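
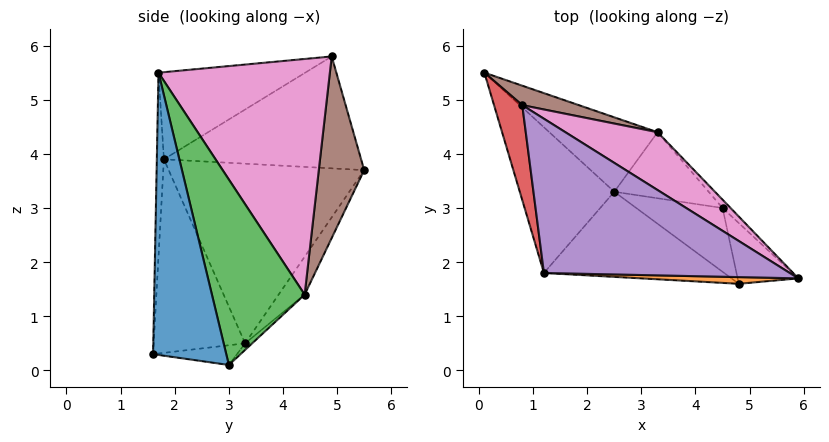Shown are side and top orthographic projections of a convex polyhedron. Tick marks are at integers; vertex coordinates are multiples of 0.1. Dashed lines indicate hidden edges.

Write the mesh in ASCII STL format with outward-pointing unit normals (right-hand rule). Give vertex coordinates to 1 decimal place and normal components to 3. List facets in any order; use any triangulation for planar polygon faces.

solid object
 facet normal 0.962 0.177 -0.207
  outer loop
   vertex 4.5 3.0 0.1
   vertex 5.9 1.7 5.5
   vertex 4.8 1.6 0.3
  endloop
 endfacet
 facet normal -0.030 -0.999 0.026
  outer loop
   vertex 1.2 1.8 3.9
   vertex 4.8 1.6 0.3
   vertex 5.9 1.7 5.5
  endloop
 endfacet
 facet normal 0.744 0.668 -0.032
  outer loop
   vertex 3.3 4.4 1.4
   vertex 5.9 1.7 5.5
   vertex 4.5 3.0 0.1
  endloop
 endfacet
 facet normal -0.935 -0.265 0.236
  outer loop
   vertex 0.8 4.9 5.8
   vertex 0.1 5.5 3.7
   vertex 1.2 1.8 3.9
  endloop
 endfacet
 facet normal -0.284 -0.527 0.801
  outer loop
   vertex 0.8 4.9 5.8
   vertex 1.2 1.8 3.9
   vertex 5.9 1.7 5.5
  endloop
 endfacet
 facet normal 0.402 0.907 0.125
  outer loop
   vertex 0.8 4.9 5.8
   vertex 3.3 4.4 1.4
   vertex 0.1 5.5 3.7
  endloop
 endfacet
 facet normal 0.529 0.823 0.207
  outer loop
   vertex 0.8 4.9 5.8
   vertex 5.9 1.7 5.5
   vertex 3.3 4.4 1.4
  endloop
 endfacet
 facet normal -0.219 -0.184 -0.958
  outer loop
   vertex 2.5 3.3 0.5
   vertex 4.5 3.0 0.1
   vertex 4.8 1.6 0.3
  endloop
 endfacet
 facet normal -0.541 -0.673 -0.504
  outer loop
   vertex 2.5 3.3 0.5
   vertex 4.8 1.6 0.3
   vertex 1.2 1.8 3.9
  endloop
 endfacet
 facet normal -0.850 -0.277 -0.447
  outer loop
   vertex 2.5 3.3 0.5
   vertex 1.2 1.8 3.9
   vertex 0.1 5.5 3.7
  endloop
 endfacet
 facet normal -0.232 0.711 -0.663
  outer loop
   vertex 2.5 3.3 0.5
   vertex 0.1 5.5 3.7
   vertex 3.3 4.4 1.4
  endloop
 endfacet
 facet normal -0.053 0.655 -0.754
  outer loop
   vertex 2.5 3.3 0.5
   vertex 3.3 4.4 1.4
   vertex 4.5 3.0 0.1
  endloop
 endfacet
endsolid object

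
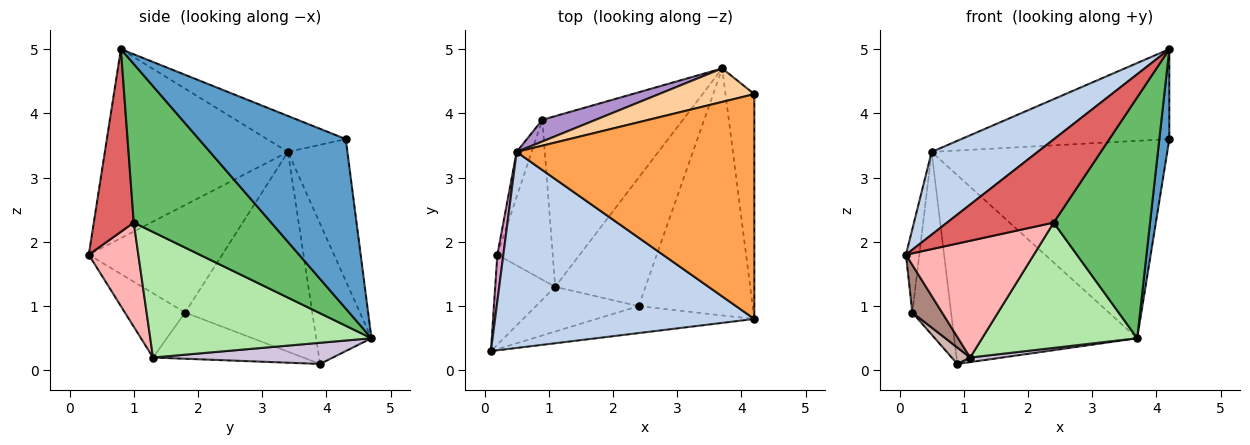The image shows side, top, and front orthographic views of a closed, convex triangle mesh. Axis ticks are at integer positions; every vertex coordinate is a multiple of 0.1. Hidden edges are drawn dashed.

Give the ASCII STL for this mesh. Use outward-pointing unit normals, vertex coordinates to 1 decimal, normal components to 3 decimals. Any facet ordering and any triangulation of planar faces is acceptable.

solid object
 facet normal 0.984 -0.067 -0.167
  outer loop
   vertex 3.7 4.7 0.5
   vertex 4.2 4.3 3.6
   vertex 4.2 0.8 5.0
  endloop
 endfacet
 facet normal -0.558 -0.323 0.765
  outer loop
   vertex 0.5 3.4 3.4
   vertex 0.1 0.3 1.8
   vertex 4.2 0.8 5.0
  endloop
 endfacet
 facet normal -0.139 0.368 0.919
  outer loop
   vertex 0.5 3.4 3.4
   vertex 4.2 0.8 5.0
   vertex 4.2 4.3 3.6
  endloop
 endfacet
 facet normal -0.241 0.957 0.162
  outer loop
   vertex 0.5 3.4 3.4
   vertex 4.2 4.3 3.6
   vertex 3.7 4.7 0.5
  endloop
 endfacet
 facet normal 0.706 -0.495 -0.507
  outer loop
   vertex 2.4 1.0 2.3
   vertex 3.7 4.7 0.5
   vertex 4.2 0.8 5.0
  endloop
 endfacet
 facet normal 0.706 -0.495 -0.507
  outer loop
   vertex 2.4 1.0 2.3
   vertex 1.1 1.3 0.2
   vertex 3.7 4.7 0.5
  endloop
 endfacet
 facet normal 0.336 -0.896 -0.290
  outer loop
   vertex 2.4 1.0 2.3
   vertex 4.2 0.8 5.0
   vertex 0.1 0.3 1.8
  endloop
 endfacet
 facet normal 0.340 -0.878 -0.336
  outer loop
   vertex 2.4 1.0 2.3
   vertex 0.1 0.3 1.8
   vertex 1.1 1.3 0.2
  endloop
 endfacet
 facet normal -0.287 0.952 0.109
  outer loop
   vertex 0.9 3.9 0.1
   vertex 0.5 3.4 3.4
   vertex 3.7 4.7 0.5
  endloop
 endfacet
 facet normal 0.149 -0.027 -0.989
  outer loop
   vertex 0.9 3.9 0.1
   vertex 3.7 4.7 0.5
   vertex 1.1 1.3 0.2
  endloop
 endfacet
 facet normal -0.688 -0.339 -0.642
  outer loop
   vertex 0.2 1.8 0.9
   vertex 1.1 1.3 0.2
   vertex 0.1 0.3 1.8
  endloop
 endfacet
 facet normal -0.639 -0.079 -0.765
  outer loop
   vertex 0.2 1.8 0.9
   vertex 0.9 3.9 0.1
   vertex 1.1 1.3 0.2
  endloop
 endfacet
 facet normal -0.993 0.100 0.056
  outer loop
   vertex 0.2 1.8 0.9
   vertex 0.1 0.3 1.8
   vertex 0.5 3.4 3.4
  endloop
 endfacet
 facet normal -0.954 0.291 -0.072
  outer loop
   vertex 0.2 1.8 0.9
   vertex 0.5 3.4 3.4
   vertex 0.9 3.9 0.1
  endloop
 endfacet
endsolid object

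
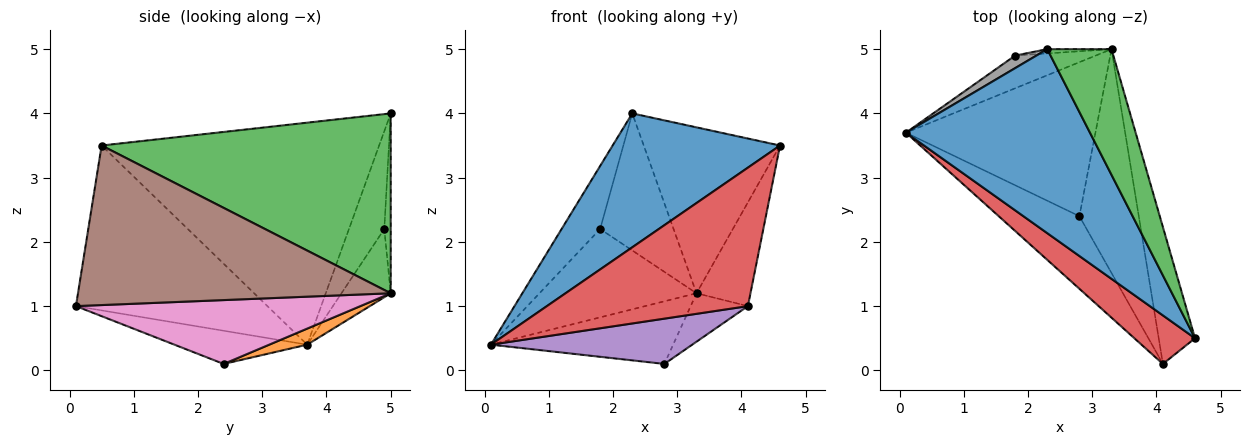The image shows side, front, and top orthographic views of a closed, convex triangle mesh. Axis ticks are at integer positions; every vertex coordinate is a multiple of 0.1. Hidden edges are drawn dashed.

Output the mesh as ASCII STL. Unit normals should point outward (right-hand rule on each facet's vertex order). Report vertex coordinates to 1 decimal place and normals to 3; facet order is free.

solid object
 facet normal -0.698 -0.421 0.579
  outer loop
   vertex 2.3 5.0 4.0
   vertex 0.1 3.7 0.4
   vertex 4.6 0.5 3.5
  endloop
 endfacet
 facet normal 0.078 0.376 -0.923
  outer loop
   vertex 3.3 5.0 1.2
   vertex 2.8 2.4 0.1
   vertex 0.1 3.7 0.4
  endloop
 endfacet
 facet normal 0.861 0.406 0.307
  outer loop
   vertex 3.3 5.0 1.2
   vertex 2.3 5.0 4.0
   vertex 4.6 0.5 3.5
  endloop
 endfacet
 facet normal -0.669 -0.702 0.246
  outer loop
   vertex 4.1 0.1 1.0
   vertex 4.6 0.5 3.5
   vertex 0.1 3.7 0.4
  endloop
 endfacet
 facet normal -0.330 -0.500 -0.801
  outer loop
   vertex 4.1 0.1 1.0
   vertex 0.1 3.7 0.4
   vertex 2.8 2.4 0.1
  endloop
 endfacet
 facet normal 0.962 0.166 -0.219
  outer loop
   vertex 4.1 0.1 1.0
   vertex 3.3 5.0 1.2
   vertex 4.6 0.5 3.5
  endloop
 endfacet
 facet normal 0.724 0.146 -0.674
  outer loop
   vertex 4.1 0.1 1.0
   vertex 2.8 2.4 0.1
   vertex 3.3 5.0 1.2
  endloop
 endfacet
 facet normal -0.669 0.729 0.145
  outer loop
   vertex 1.8 4.9 2.2
   vertex 0.1 3.7 0.4
   vertex 2.3 5.0 4.0
  endloop
 endfacet
 facet normal -0.282 0.900 -0.333
  outer loop
   vertex 1.8 4.9 2.2
   vertex 3.3 5.0 1.2
   vertex 0.1 3.7 0.4
  endloop
 endfacet
 facet normal -0.087 0.996 -0.031
  outer loop
   vertex 1.8 4.9 2.2
   vertex 2.3 5.0 4.0
   vertex 3.3 5.0 1.2
  endloop
 endfacet
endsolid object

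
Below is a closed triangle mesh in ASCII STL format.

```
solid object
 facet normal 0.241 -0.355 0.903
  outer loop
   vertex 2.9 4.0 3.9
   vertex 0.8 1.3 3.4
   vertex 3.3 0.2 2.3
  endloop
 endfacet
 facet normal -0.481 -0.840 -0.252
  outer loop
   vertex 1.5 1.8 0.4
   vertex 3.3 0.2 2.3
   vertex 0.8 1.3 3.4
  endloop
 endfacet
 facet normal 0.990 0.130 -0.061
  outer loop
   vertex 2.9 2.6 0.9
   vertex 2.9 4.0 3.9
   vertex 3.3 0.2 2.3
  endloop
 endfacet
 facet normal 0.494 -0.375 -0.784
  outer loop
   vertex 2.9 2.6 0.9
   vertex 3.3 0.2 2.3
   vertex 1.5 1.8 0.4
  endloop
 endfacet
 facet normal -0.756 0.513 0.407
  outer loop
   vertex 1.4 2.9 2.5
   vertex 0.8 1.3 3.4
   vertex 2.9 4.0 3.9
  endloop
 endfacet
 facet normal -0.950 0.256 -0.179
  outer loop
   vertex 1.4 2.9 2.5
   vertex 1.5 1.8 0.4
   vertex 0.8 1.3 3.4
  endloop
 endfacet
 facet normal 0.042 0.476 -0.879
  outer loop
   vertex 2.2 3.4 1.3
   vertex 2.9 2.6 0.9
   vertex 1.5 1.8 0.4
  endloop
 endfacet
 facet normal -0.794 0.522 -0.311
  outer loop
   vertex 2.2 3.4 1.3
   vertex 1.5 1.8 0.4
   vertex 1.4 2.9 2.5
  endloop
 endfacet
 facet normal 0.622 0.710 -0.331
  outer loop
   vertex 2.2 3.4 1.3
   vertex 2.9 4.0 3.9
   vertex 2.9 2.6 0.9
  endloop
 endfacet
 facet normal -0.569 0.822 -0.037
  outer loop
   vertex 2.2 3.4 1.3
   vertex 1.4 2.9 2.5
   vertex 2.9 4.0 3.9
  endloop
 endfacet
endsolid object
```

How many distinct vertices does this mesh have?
7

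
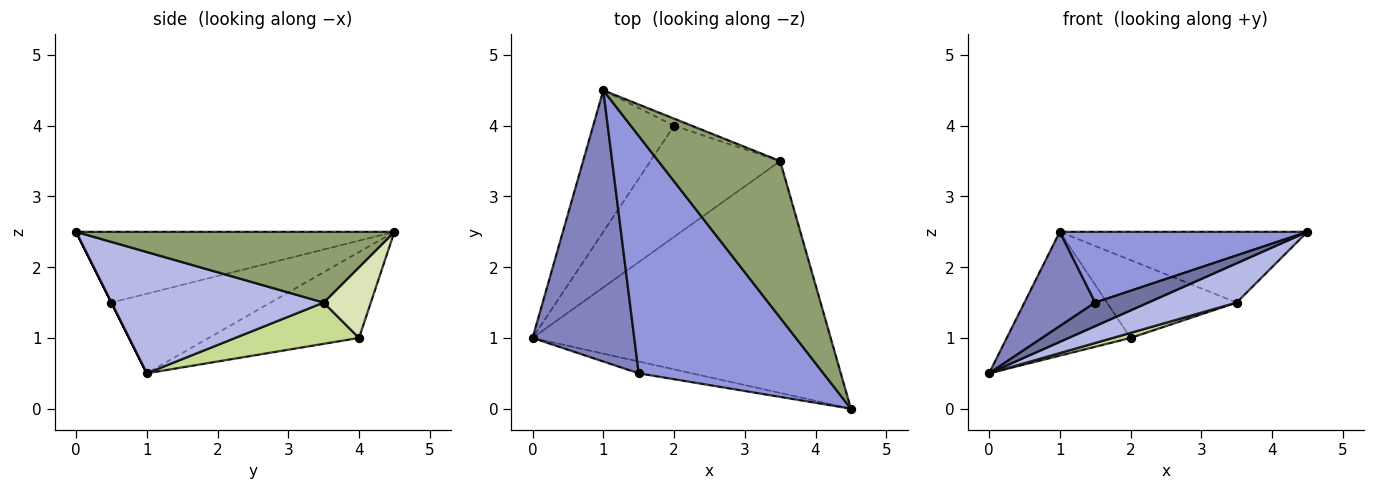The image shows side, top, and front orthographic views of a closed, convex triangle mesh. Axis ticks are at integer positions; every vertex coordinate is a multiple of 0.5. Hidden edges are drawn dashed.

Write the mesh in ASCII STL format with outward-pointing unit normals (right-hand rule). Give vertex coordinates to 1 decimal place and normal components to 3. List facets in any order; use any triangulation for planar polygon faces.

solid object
 facet normal 0.000 -0.894 -0.447
  outer loop
   vertex 1.5 0.5 1.5
   vertex 0.0 1.0 0.5
   vertex 4.5 0.0 2.5
  endloop
 endfacet
 facet normal -0.594 -0.264 0.760
  outer loop
   vertex 1.5 0.5 1.5
   vertex 1.0 4.5 2.5
   vertex 0.0 1.0 0.5
  endloop
 endfacet
 facet normal -0.345 -0.268 0.900
  outer loop
   vertex 1.5 0.5 1.5
   vertex 4.5 0.0 2.5
   vertex 1.0 4.5 2.5
  endloop
 endfacet
 facet normal 0.372 -0.155 -0.915
  outer loop
   vertex 3.5 3.5 1.5
   vertex 4.5 0.0 2.5
   vertex 0.0 1.0 0.5
  endloop
 endfacet
 facet normal 0.468 0.364 0.806
  outer loop
   vertex 3.5 3.5 1.5
   vertex 1.0 4.5 2.5
   vertex 4.5 0.0 2.5
  endloop
 endfacet
 facet normal -0.625 0.514 -0.588
  outer loop
   vertex 2.0 4.0 1.0
   vertex 0.0 1.0 0.5
   vertex 1.0 4.5 2.5
  endloop
 endfacet
 facet normal 0.303 -0.043 -0.952
  outer loop
   vertex 2.0 4.0 1.0
   vertex 3.5 3.5 1.5
   vertex 0.0 1.0 0.5
  endloop
 endfacet
 facet normal 0.341 0.936 -0.085
  outer loop
   vertex 2.0 4.0 1.0
   vertex 1.0 4.5 2.5
   vertex 3.5 3.5 1.5
  endloop
 endfacet
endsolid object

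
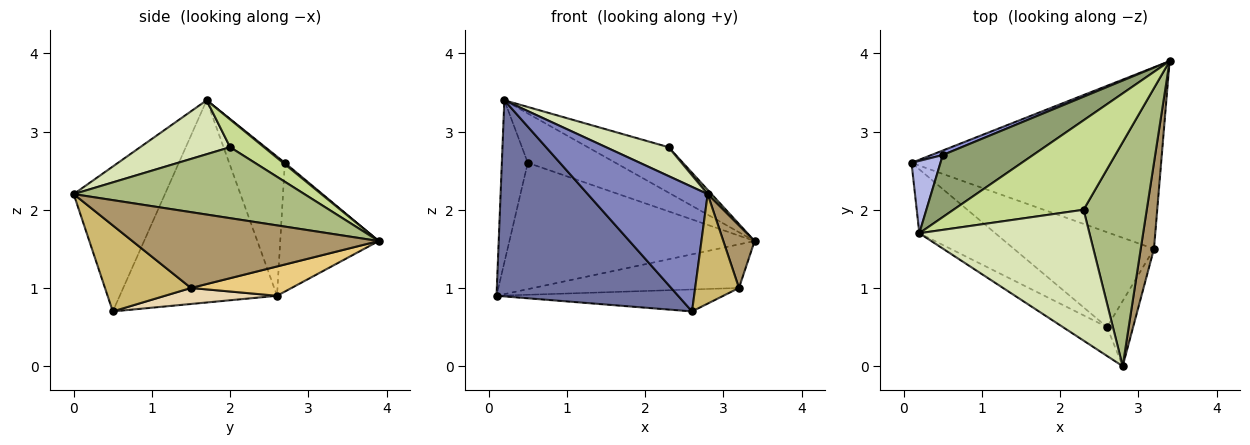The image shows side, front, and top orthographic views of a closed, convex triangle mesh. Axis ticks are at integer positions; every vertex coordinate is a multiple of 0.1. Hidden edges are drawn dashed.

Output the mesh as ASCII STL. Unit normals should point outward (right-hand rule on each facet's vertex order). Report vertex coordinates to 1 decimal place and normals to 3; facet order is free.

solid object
 facet normal -0.636 -0.734 -0.239
  outer loop
   vertex 2.6 0.5 0.7
   vertex 0.2 1.7 3.4
   vertex 0.1 2.6 0.9
  endloop
 endfacet
 facet normal -0.595 -0.783 -0.181
  outer loop
   vertex 2.6 0.5 0.7
   vertex 2.8 0.0 2.2
   vertex 0.2 1.7 3.4
  endloop
 endfacet
 facet normal -0.372 0.927 0.033
  outer loop
   vertex 0.5 2.7 2.6
   vertex 3.4 3.9 1.6
   vertex 0.1 2.6 0.9
  endloop
 endfacet
 facet normal -0.891 0.415 0.185
  outer loop
   vertex 0.5 2.7 2.6
   vertex 0.1 2.6 0.9
   vertex 0.2 1.7 3.4
  endloop
 endfacet
 facet normal 0.012 0.622 0.783
  outer loop
   vertex 0.5 2.7 2.6
   vertex 0.2 1.7 3.4
   vertex 3.4 3.9 1.6
  endloop
 endfacet
 facet normal 0.747 -0.013 0.665
  outer loop
   vertex 2.3 2.0 2.8
   vertex 2.8 0.0 2.2
   vertex 3.4 3.9 1.6
  endloop
 endfacet
 facet normal 0.187 0.445 0.876
  outer loop
   vertex 2.3 2.0 2.8
   vertex 3.4 3.9 1.6
   vertex 0.2 1.7 3.4
  endloop
 endfacet
 facet normal 0.296 -0.206 0.933
  outer loop
   vertex 2.3 2.0 2.8
   vertex 0.2 1.7 3.4
   vertex 2.8 0.0 2.2
  endloop
 endfacet
 facet normal 0.977 -0.124 0.171
  outer loop
   vertex 3.2 1.5 1.0
   vertex 3.4 3.9 1.6
   vertex 2.8 0.0 2.2
  endloop
 endfacet
 facet normal 0.860 -0.438 -0.261
  outer loop
   vertex 3.2 1.5 1.0
   vertex 2.8 0.0 2.2
   vertex 2.6 0.5 0.7
  endloop
 endfacet
 facet normal 0.114 0.232 -0.966
  outer loop
   vertex 3.2 1.5 1.0
   vertex 0.1 2.6 0.9
   vertex 3.4 3.9 1.6
  endloop
 endfacet
 facet normal 0.111 0.224 -0.968
  outer loop
   vertex 3.2 1.5 1.0
   vertex 2.6 0.5 0.7
   vertex 0.1 2.6 0.9
  endloop
 endfacet
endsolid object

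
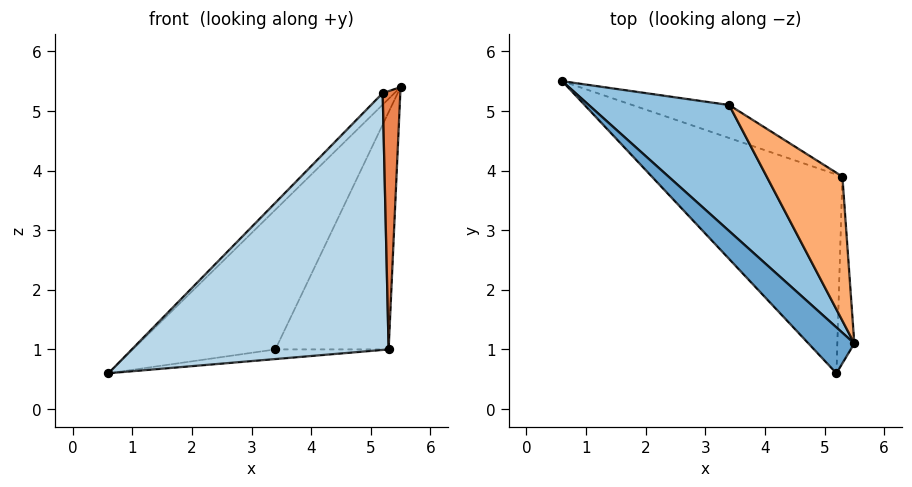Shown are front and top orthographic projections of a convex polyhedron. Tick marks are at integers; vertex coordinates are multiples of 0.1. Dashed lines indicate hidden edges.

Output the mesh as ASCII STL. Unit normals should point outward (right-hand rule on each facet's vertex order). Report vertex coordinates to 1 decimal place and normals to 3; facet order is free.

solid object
 facet normal -0.590 0.197 0.783
  outer loop
   vertex 5.2 0.6 5.3
   vertex 5.5 1.1 5.4
   vertex 0.6 5.5 0.6
  endloop
 endfacet
 facet normal 0.010 0.742 0.670
  outer loop
   vertex 3.4 5.1 1.0
   vertex 0.6 5.5 0.6
   vertex 5.5 1.1 5.4
  endloop
 endfacet
 facet normal -0.212 -0.773 -0.598
  outer loop
   vertex 5.3 3.9 1.0
   vertex 5.2 0.6 5.3
   vertex 0.6 5.5 0.6
  endloop
 endfacet
 facet normal 0.174 0.276 -0.945
  outer loop
   vertex 5.3 3.9 1.0
   vertex 0.6 5.5 0.6
   vertex 3.4 5.1 1.0
  endloop
 endfacet
 facet normal 0.840 -0.440 -0.318
  outer loop
   vertex 5.3 3.9 1.0
   vertex 5.5 1.1 5.4
   vertex 5.2 0.6 5.3
  endloop
 endfacet
 facet normal 0.475 0.752 0.457
  outer loop
   vertex 5.3 3.9 1.0
   vertex 3.4 5.1 1.0
   vertex 5.5 1.1 5.4
  endloop
 endfacet
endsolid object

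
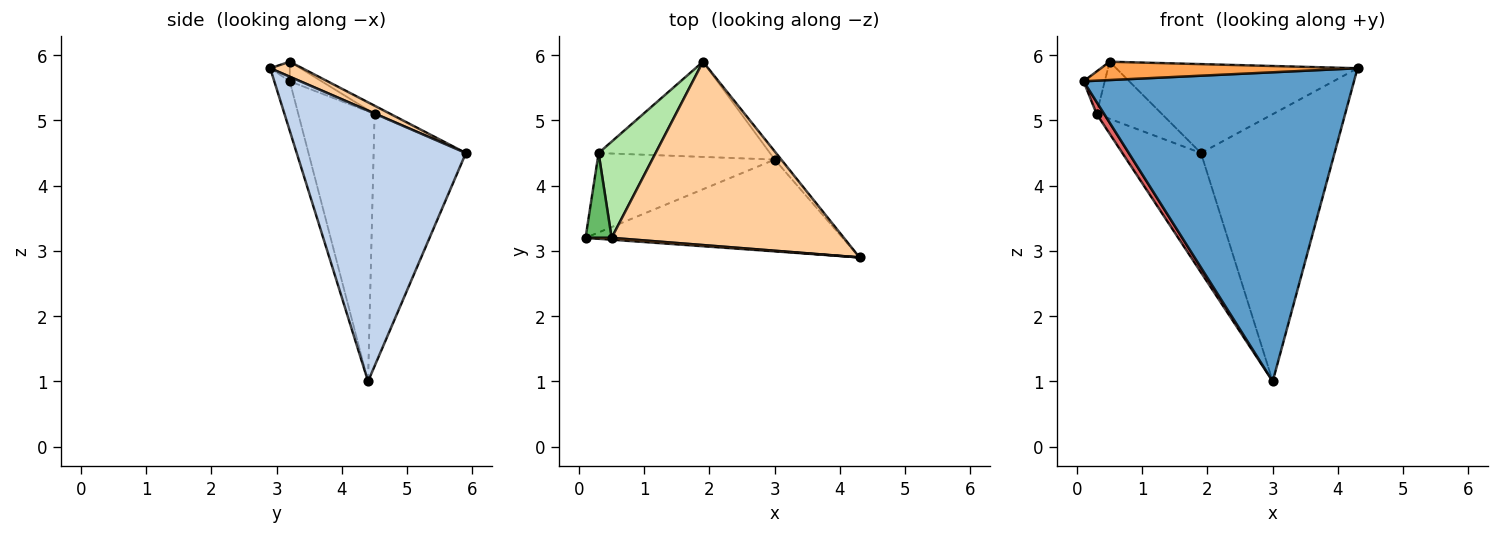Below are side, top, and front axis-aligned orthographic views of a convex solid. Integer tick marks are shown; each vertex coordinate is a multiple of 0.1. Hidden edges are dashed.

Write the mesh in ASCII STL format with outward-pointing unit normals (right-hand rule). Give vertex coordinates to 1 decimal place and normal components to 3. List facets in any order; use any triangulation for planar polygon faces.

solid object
 facet normal -0.055 -0.957 -0.284
  outer loop
   vertex 3.0 4.4 1.0
   vertex 4.3 2.9 5.8
   vertex 0.1 3.2 5.6
  endloop
 endfacet
 facet normal 0.785 0.620 -0.019
  outer loop
   vertex 3.0 4.4 1.0
   vertex 1.9 5.9 4.5
   vertex 4.3 2.9 5.8
  endloop
 endfacet
 facet normal -0.076 -0.992 0.101
  outer loop
   vertex 0.5 3.2 5.9
   vertex 0.1 3.2 5.6
   vertex 4.3 2.9 5.8
  endloop
 endfacet
 facet normal 0.058 0.436 0.898
  outer loop
   vertex 0.5 3.2 5.9
   vertex 4.3 2.9 5.8
   vertex 1.9 5.9 4.5
  endloop
 endfacet
 facet normal -0.557 0.371 0.743
  outer loop
   vertex 0.3 4.5 5.1
   vertex 0.1 3.2 5.6
   vertex 0.5 3.2 5.9
  endloop
 endfacet
 facet normal -0.123 0.506 0.854
  outer loop
   vertex 0.3 4.5 5.1
   vertex 0.5 3.2 5.9
   vertex 1.9 5.9 4.5
  endloop
 endfacet
 facet normal -0.833 -0.082 -0.547
  outer loop
   vertex 0.3 4.5 5.1
   vertex 3.0 4.4 1.0
   vertex 0.1 3.2 5.6
  endloop
 endfacet
 facet normal -0.676 0.576 -0.459
  outer loop
   vertex 0.3 4.5 5.1
   vertex 1.9 5.9 4.5
   vertex 3.0 4.4 1.0
  endloop
 endfacet
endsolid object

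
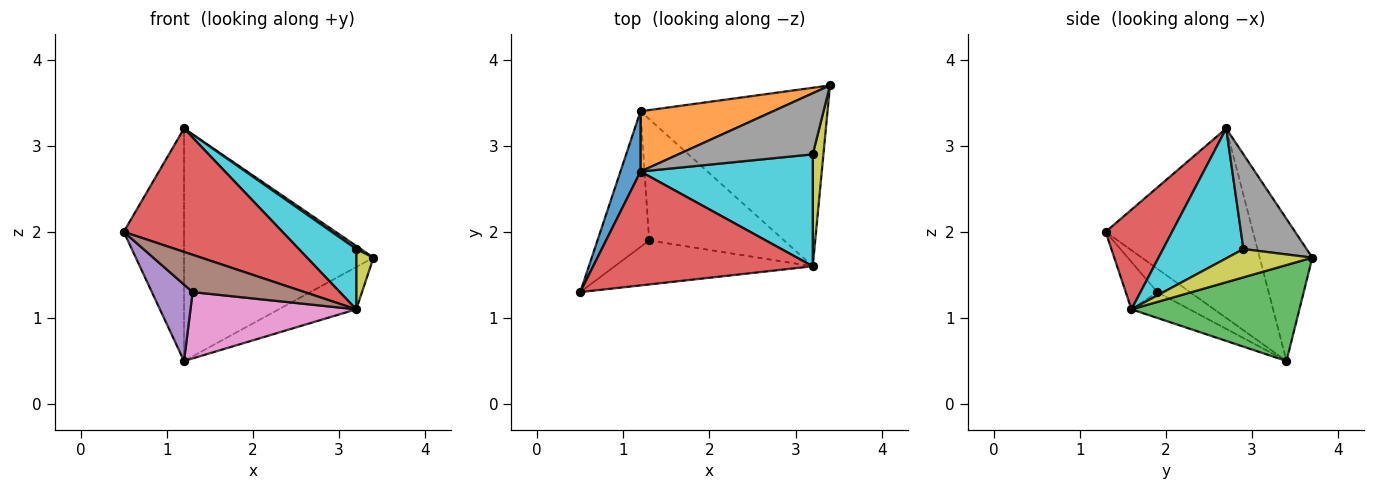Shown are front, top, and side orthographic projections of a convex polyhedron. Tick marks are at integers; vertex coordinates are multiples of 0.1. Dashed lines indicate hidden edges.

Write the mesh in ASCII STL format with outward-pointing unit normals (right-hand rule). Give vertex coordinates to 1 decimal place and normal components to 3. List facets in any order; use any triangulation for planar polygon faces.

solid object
 facet normal -0.921 0.377 0.098
  outer loop
   vertex 1.2 2.7 3.2
   vertex 1.2 3.4 0.5
   vertex 0.5 1.3 2.0
  endloop
 endfacet
 facet normal -0.260 0.935 0.242
  outer loop
   vertex 1.2 2.7 3.2
   vertex 3.4 3.7 1.7
   vertex 1.2 3.4 0.5
  endloop
 endfacet
 facet normal 0.447 0.206 -0.871
  outer loop
   vertex 3.2 1.6 1.1
   vertex 1.2 3.4 0.5
   vertex 3.4 3.7 1.7
  endloop
 endfacet
 facet normal 0.294 -0.703 0.648
  outer loop
   vertex 3.2 1.6 1.1
   vertex 1.2 2.7 3.2
   vertex 0.5 1.3 2.0
  endloop
 endfacet
 facet normal -0.367 -0.457 -0.811
  outer loop
   vertex 1.3 1.9 1.3
   vertex 0.5 1.3 2.0
   vertex 1.2 3.4 0.5
  endloop
 endfacet
 facet normal -0.179 -0.636 -0.750
  outer loop
   vertex 1.3 1.9 1.3
   vertex 3.2 1.6 1.1
   vertex 0.5 1.3 2.0
  endloop
 endfacet
 facet normal -0.166 -0.473 -0.866
  outer loop
   vertex 1.3 1.9 1.3
   vertex 1.2 3.4 0.5
   vertex 3.2 1.6 1.1
  endloop
 endfacet
 facet normal 0.576 -0.042 0.817
  outer loop
   vertex 3.2 2.9 1.8
   vertex 3.4 3.7 1.7
   vertex 1.2 2.7 3.2
  endloop
 endfacet
 facet normal 0.919 -0.187 0.346
  outer loop
   vertex 3.2 2.9 1.8
   vertex 3.2 1.6 1.1
   vertex 3.4 3.7 1.7
  endloop
 endfacet
 facet normal 0.553 -0.395 0.734
  outer loop
   vertex 3.2 2.9 1.8
   vertex 1.2 2.7 3.2
   vertex 3.2 1.6 1.1
  endloop
 endfacet
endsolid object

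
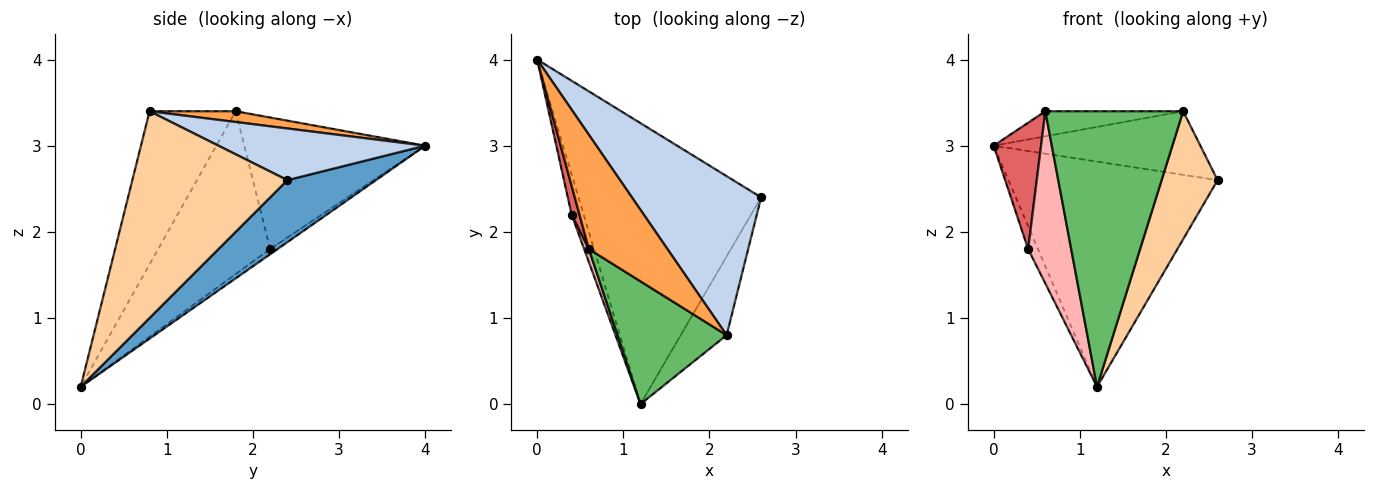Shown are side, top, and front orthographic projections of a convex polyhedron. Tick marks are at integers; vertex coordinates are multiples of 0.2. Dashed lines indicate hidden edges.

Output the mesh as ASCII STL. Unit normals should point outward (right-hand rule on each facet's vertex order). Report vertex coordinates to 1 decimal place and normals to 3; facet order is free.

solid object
 facet normal 0.256 0.605 -0.754
  outer loop
   vertex 1.2 0.0 0.2
   vertex 0.0 4.0 3.0
   vertex 2.6 2.4 2.6
  endloop
 endfacet
 facet normal 0.348 0.348 0.870
  outer loop
   vertex 2.2 0.8 3.4
   vertex 2.6 2.4 2.6
   vertex 0.0 4.0 3.0
  endloop
 endfacet
 facet normal 0.133 0.212 0.968
  outer loop
   vertex 2.2 0.8 3.4
   vertex 0.0 4.0 3.0
   vertex 0.6 1.8 3.4
  endloop
 endfacet
 facet normal 0.921 -0.332 -0.205
  outer loop
   vertex 2.2 0.8 3.4
   vertex 1.2 0.0 0.2
   vertex 2.6 2.4 2.6
  endloop
 endfacet
 facet normal -0.496 -0.793 0.353
  outer loop
   vertex 2.2 0.8 3.4
   vertex 0.6 1.8 3.4
   vertex 1.2 0.0 0.2
  endloop
 endfacet
 facet normal -0.349 0.465 -0.814
  outer loop
   vertex 0.4 2.2 1.8
   vertex 0.0 4.0 3.0
   vertex 1.2 0.0 0.2
  endloop
 endfacet
 facet normal -0.966 -0.253 0.057
  outer loop
   vertex 0.4 2.2 1.8
   vertex 0.6 1.8 3.4
   vertex 0.0 4.0 3.0
  endloop
 endfacet
 facet normal -0.933 -0.359 0.027
  outer loop
   vertex 0.4 2.2 1.8
   vertex 1.2 0.0 0.2
   vertex 0.6 1.8 3.4
  endloop
 endfacet
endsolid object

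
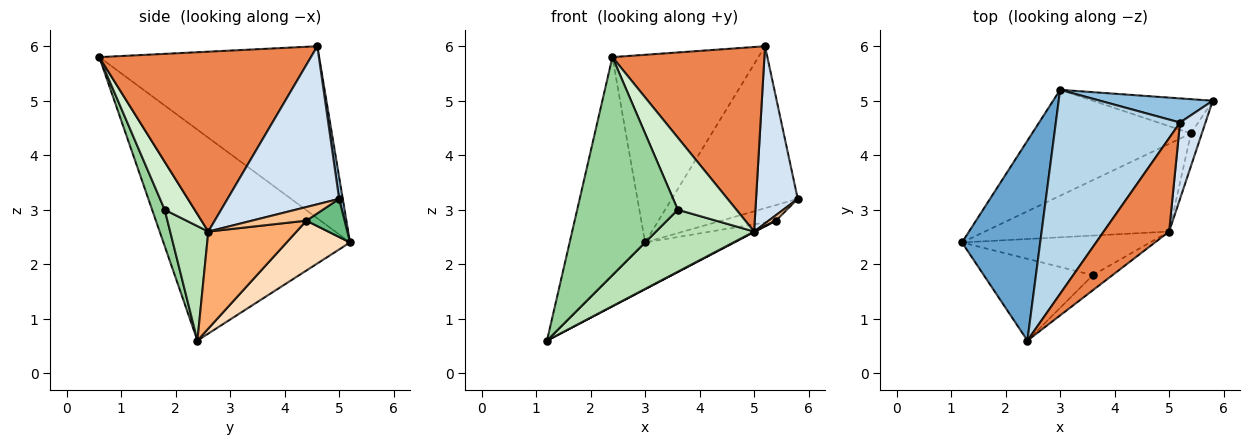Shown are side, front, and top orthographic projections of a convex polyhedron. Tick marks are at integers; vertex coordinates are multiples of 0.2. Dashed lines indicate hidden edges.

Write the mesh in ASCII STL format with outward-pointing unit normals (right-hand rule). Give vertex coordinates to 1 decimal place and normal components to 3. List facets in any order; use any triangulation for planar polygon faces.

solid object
 facet normal -0.877 0.355 0.325
  outer loop
   vertex 3.0 5.2 2.4
   vertex 1.2 2.4 0.6
   vertex 2.4 0.6 5.8
  endloop
 endfacet
 facet normal 0.029 0.989 0.147
  outer loop
   vertex 5.2 4.6 6.0
   vertex 5.8 5.0 3.2
   vertex 3.0 5.2 2.4
  endloop
 endfacet
 facet normal -0.714 0.474 0.515
  outer loop
   vertex 5.2 4.6 6.0
   vertex 3.0 5.2 2.4
   vertex 2.4 0.6 5.8
  endloop
 endfacet
 facet normal 0.926 -0.346 0.149
  outer loop
   vertex 5.0 2.6 2.6
   vertex 5.8 5.0 3.2
   vertex 5.2 4.6 6.0
  endloop
 endfacet
 facet normal 0.779 -0.559 0.283
  outer loop
   vertex 5.0 2.6 2.6
   vertex 5.2 4.6 6.0
   vertex 2.4 0.6 5.8
  endloop
 endfacet
 facet normal 0.466 -0.005 -0.885
  outer loop
   vertex 5.4 4.4 2.8
   vertex 5.0 2.6 2.6
   vertex 1.2 2.4 0.6
  endloop
 endfacet
 facet normal 0.777 -0.104 -0.621
  outer loop
   vertex 5.4 4.4 2.8
   vertex 5.8 5.0 3.2
   vertex 5.0 2.6 2.6
  endloop
 endfacet
 facet normal 0.276 0.388 -0.879
  outer loop
   vertex 5.4 4.4 2.8
   vertex 1.2 2.4 0.6
   vertex 3.0 5.2 2.4
  endloop
 endfacet
 facet normal 0.278 0.397 -0.874
  outer loop
   vertex 5.4 4.4 2.8
   vertex 3.0 5.2 2.4
   vertex 5.8 5.0 3.2
  endloop
 endfacet
 facet normal 0.116 -0.930 -0.349
  outer loop
   vertex 3.6 1.8 3.0
   vertex 2.4 0.6 5.8
   vertex 1.2 2.4 0.6
  endloop
 endfacet
 facet normal 0.311 -0.801 -0.512
  outer loop
   vertex 3.6 1.8 3.0
   vertex 1.2 2.4 0.6
   vertex 5.0 2.6 2.6
  endloop
 endfacet
 facet normal 0.448 -0.875 -0.183
  outer loop
   vertex 3.6 1.8 3.0
   vertex 5.0 2.6 2.6
   vertex 2.4 0.6 5.8
  endloop
 endfacet
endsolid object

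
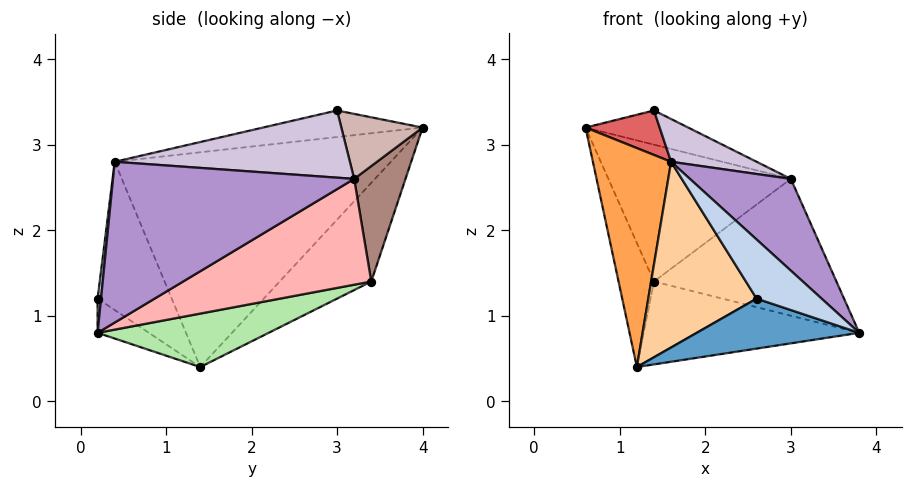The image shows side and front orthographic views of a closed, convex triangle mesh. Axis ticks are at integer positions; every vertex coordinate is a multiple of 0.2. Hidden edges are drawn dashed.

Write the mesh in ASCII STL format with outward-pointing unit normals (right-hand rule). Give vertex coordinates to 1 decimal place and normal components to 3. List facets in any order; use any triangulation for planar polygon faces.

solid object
 facet normal -0.223 -0.708 -0.670
  outer loop
   vertex 2.6 0.2 1.2
   vertex 1.2 1.4 0.4
   vertex 3.8 0.2 0.8
  endloop
 endfacet
 facet normal 0.052 -0.986 0.156
  outer loop
   vertex 1.6 0.4 2.8
   vertex 2.6 0.2 1.2
   vertex 3.8 0.2 0.8
  endloop
 endfacet
 facet normal -0.961 -0.272 0.047
  outer loop
   vertex 1.6 0.4 2.8
   vertex 0.6 4.0 3.2
   vertex 1.2 1.4 0.4
  endloop
 endfacet
 facet normal -0.548 -0.801 -0.242
  outer loop
   vertex 1.6 0.4 2.8
   vertex 1.2 1.4 0.4
   vertex 2.6 0.2 1.2
  endloop
 endfacet
 facet normal -0.822 0.318 -0.472
  outer loop
   vertex 1.4 3.4 1.4
   vertex 1.2 1.4 0.4
   vertex 0.6 4.0 3.2
  endloop
 endfacet
 facet normal 0.316 0.399 -0.861
  outer loop
   vertex 1.4 3.4 1.4
   vertex 3.8 0.2 0.8
   vertex 1.2 1.4 0.4
  endloop
 endfacet
 facet normal -0.498 -0.231 0.836
  outer loop
   vertex 1.4 3.0 3.4
   vertex 0.6 4.0 3.2
   vertex 1.6 0.4 2.8
  endloop
 endfacet
 facet normal 0.549 0.533 -0.644
  outer loop
   vertex 3.0 3.2 2.6
   vertex 3.8 0.2 0.8
   vertex 1.4 3.4 1.4
  endloop
 endfacet
 facet normal 0.635 -0.266 0.725
  outer loop
   vertex 3.0 3.2 2.6
   vertex 1.6 0.4 2.8
   vertex 3.8 0.2 0.8
  endloop
 endfacet
 facet normal 0.458 -0.166 0.873
  outer loop
   vertex 3.0 3.2 2.6
   vertex 1.4 3.0 3.4
   vertex 1.6 0.4 2.8
  endloop
 endfacet
 facet normal 0.265 0.944 -0.197
  outer loop
   vertex 3.0 3.2 2.6
   vertex 1.4 3.4 1.4
   vertex 0.6 4.0 3.2
  endloop
 endfacet
 facet normal 0.354 0.448 0.821
  outer loop
   vertex 3.0 3.2 2.6
   vertex 0.6 4.0 3.2
   vertex 1.4 3.0 3.4
  endloop
 endfacet
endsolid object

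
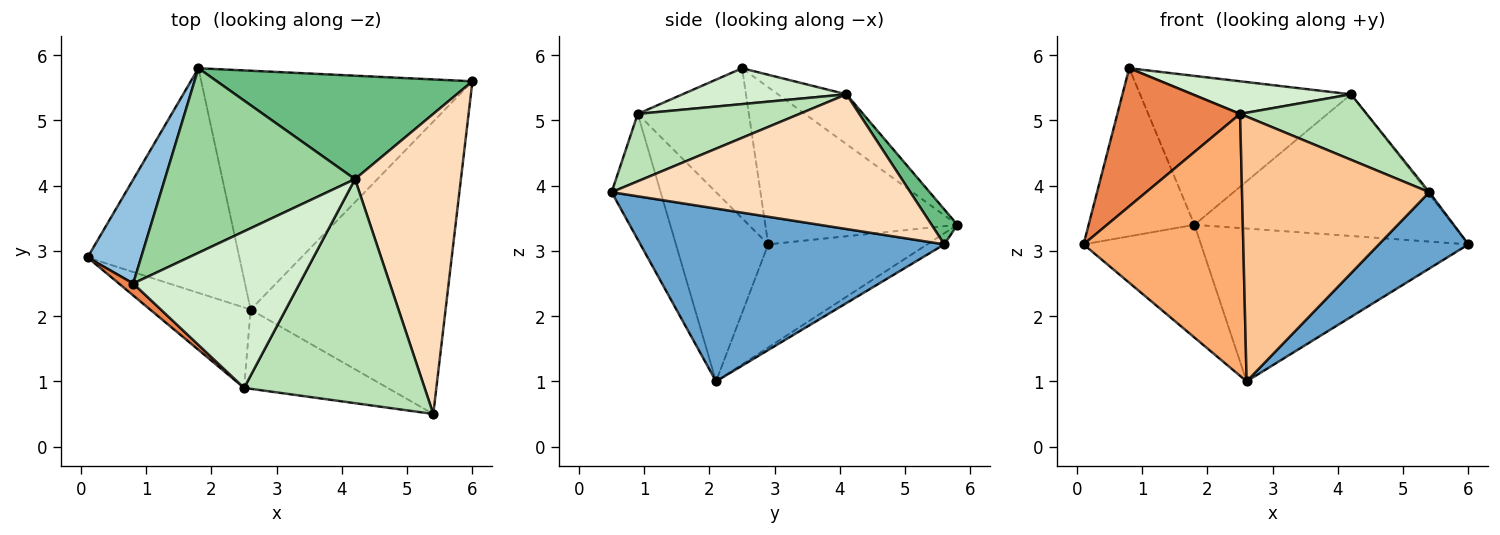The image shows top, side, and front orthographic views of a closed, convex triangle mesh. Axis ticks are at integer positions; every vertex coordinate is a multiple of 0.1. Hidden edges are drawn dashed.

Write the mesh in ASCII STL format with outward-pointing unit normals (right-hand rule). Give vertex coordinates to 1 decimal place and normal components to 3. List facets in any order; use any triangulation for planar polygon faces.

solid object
 facet normal 0.651 -0.192 -0.734
  outer loop
   vertex 2.6 2.1 1.0
   vertex 6.0 5.6 3.1
   vertex 5.4 0.5 3.9
  endloop
 endfacet
 facet normal -0.839 0.462 0.286
  outer loop
   vertex 1.8 5.8 3.4
   vertex 0.1 2.9 3.1
   vertex 0.8 2.5 5.8
  endloop
 endfacet
 facet normal -0.519 0.383 -0.764
  outer loop
   vertex 1.8 5.8 3.4
   vertex 2.6 2.1 1.0
   vertex 0.1 2.9 3.1
  endloop
 endfacet
 facet normal -0.034 0.539 -0.842
  outer loop
   vertex 1.8 5.8 3.4
   vertex 6.0 5.6 3.1
   vertex 2.6 2.1 1.0
  endloop
 endfacet
 facet normal -0.670 -0.740 0.064
  outer loop
   vertex 2.5 0.9 5.1
   vertex 0.8 2.5 5.8
   vertex 0.1 2.9 3.1
  endloop
 endfacet
 facet normal -0.483 -0.837 -0.257
  outer loop
   vertex 2.5 0.9 5.1
   vertex 0.1 2.9 3.1
   vertex 2.6 2.1 1.0
  endloop
 endfacet
 facet normal -0.243 -0.929 -0.278
  outer loop
   vertex 2.5 0.9 5.1
   vertex 2.6 2.1 1.0
   vertex 5.4 0.5 3.9
  endloop
 endfacet
 facet normal 0.786 0.004 0.618
  outer loop
   vertex 4.2 4.1 5.4
   vertex 5.4 0.5 3.9
   vertex 6.0 5.6 3.1
  endloop
 endfacet
 facet normal 0.080 0.805 0.588
  outer loop
   vertex 4.2 4.1 5.4
   vertex 6.0 5.6 3.1
   vertex 1.8 5.8 3.4
  endloop
 endfacet
 facet normal -0.200 0.615 0.763
  outer loop
   vertex 4.2 4.1 5.4
   vertex 1.8 5.8 3.4
   vertex 0.8 2.5 5.8
  endloop
 endfacet
 facet normal 0.337 -0.264 0.904
  outer loop
   vertex 4.2 4.1 5.4
   vertex 2.5 0.9 5.1
   vertex 5.4 0.5 3.9
  endloop
 endfacet
 facet normal 0.207 -0.200 0.958
  outer loop
   vertex 4.2 4.1 5.4
   vertex 0.8 2.5 5.8
   vertex 2.5 0.9 5.1
  endloop
 endfacet
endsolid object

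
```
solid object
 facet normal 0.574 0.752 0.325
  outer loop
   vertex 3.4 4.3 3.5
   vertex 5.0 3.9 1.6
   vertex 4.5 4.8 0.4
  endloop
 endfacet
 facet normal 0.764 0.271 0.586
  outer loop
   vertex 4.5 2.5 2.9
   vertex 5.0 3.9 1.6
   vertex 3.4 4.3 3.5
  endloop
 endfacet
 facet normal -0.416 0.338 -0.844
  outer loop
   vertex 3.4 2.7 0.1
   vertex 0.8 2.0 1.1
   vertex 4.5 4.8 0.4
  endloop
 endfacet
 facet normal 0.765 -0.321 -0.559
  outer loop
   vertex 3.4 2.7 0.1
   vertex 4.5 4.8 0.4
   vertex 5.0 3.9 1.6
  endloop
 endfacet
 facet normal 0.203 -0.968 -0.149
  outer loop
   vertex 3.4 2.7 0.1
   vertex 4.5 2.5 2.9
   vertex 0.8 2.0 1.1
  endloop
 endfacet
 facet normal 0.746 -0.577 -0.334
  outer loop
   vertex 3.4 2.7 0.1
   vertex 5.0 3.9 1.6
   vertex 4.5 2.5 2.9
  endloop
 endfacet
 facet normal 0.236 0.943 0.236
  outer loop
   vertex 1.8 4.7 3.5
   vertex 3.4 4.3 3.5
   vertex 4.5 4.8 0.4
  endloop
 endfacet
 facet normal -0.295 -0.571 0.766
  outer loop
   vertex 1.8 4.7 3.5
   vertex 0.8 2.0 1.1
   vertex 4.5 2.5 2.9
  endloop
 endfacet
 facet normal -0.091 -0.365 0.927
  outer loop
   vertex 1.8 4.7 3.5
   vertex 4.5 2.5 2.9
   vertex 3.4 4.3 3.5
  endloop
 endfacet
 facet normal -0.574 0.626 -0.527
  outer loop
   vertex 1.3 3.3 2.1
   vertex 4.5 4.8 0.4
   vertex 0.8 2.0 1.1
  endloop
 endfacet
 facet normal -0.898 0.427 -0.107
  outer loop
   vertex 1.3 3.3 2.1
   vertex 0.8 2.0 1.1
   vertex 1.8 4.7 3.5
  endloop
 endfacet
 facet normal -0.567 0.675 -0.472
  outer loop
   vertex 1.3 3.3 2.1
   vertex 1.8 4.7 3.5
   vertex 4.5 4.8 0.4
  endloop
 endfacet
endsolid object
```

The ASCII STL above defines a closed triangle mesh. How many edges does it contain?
18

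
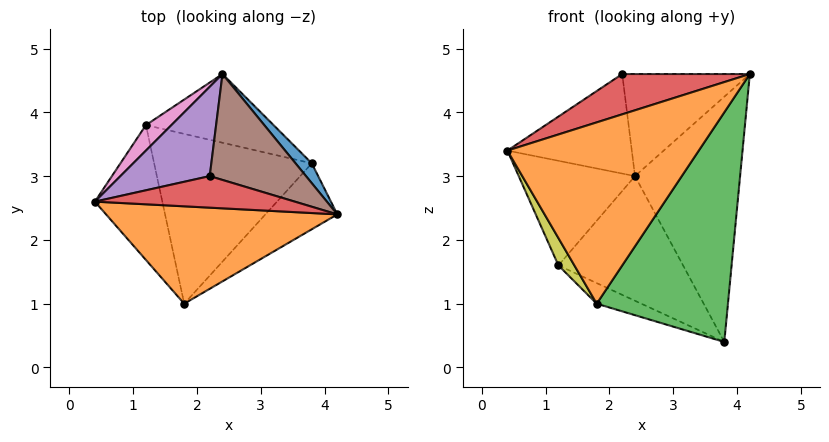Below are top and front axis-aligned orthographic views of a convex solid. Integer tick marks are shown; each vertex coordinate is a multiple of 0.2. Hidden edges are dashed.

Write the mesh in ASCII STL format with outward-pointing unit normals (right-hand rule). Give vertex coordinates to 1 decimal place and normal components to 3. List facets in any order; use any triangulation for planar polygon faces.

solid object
 facet normal 0.754 0.655 0.053
  outer loop
   vertex 3.8 3.2 0.4
   vertex 2.4 4.6 3.0
   vertex 4.2 2.4 4.6
  endloop
 endfacet
 facet normal -0.192 -0.865 0.464
  outer loop
   vertex 1.8 1.0 1.0
   vertex 4.2 2.4 4.6
   vertex 0.4 2.6 3.4
  endloop
 endfacet
 facet normal 0.698 -0.688 -0.198
  outer loop
   vertex 1.8 1.0 1.0
   vertex 3.8 3.2 0.4
   vertex 4.2 2.4 4.6
  endloop
 endfacet
 facet normal -0.230 -0.766 0.600
  outer loop
   vertex 2.2 3.0 4.6
   vertex 0.4 2.6 3.4
   vertex 4.2 2.4 4.6
  endloop
 endfacet
 facet normal -0.521 0.635 0.570
  outer loop
   vertex 2.2 3.0 4.6
   vertex 2.4 4.6 3.0
   vertex 0.4 2.6 3.4
  endloop
 endfacet
 facet normal 0.204 0.679 0.705
  outer loop
   vertex 2.2 3.0 4.6
   vertex 4.2 2.4 4.6
   vertex 2.4 4.6 3.0
  endloop
 endfacet
 facet normal -0.679 0.714 0.174
  outer loop
   vertex 1.2 3.8 1.6
   vertex 0.4 2.6 3.4
   vertex 2.4 4.6 3.0
  endloop
 endfacet
 facet normal -0.021 0.876 -0.483
  outer loop
   vertex 1.2 3.8 1.6
   vertex 2.4 4.6 3.0
   vertex 3.8 3.2 0.4
  endloop
 endfacet
 facet normal -0.886 -0.092 -0.455
  outer loop
   vertex 1.2 3.8 1.6
   vertex 1.8 1.0 1.0
   vertex 0.4 2.6 3.4
  endloop
 endfacet
 facet normal -0.395 0.111 -0.912
  outer loop
   vertex 1.2 3.8 1.6
   vertex 3.8 3.2 0.4
   vertex 1.8 1.0 1.0
  endloop
 endfacet
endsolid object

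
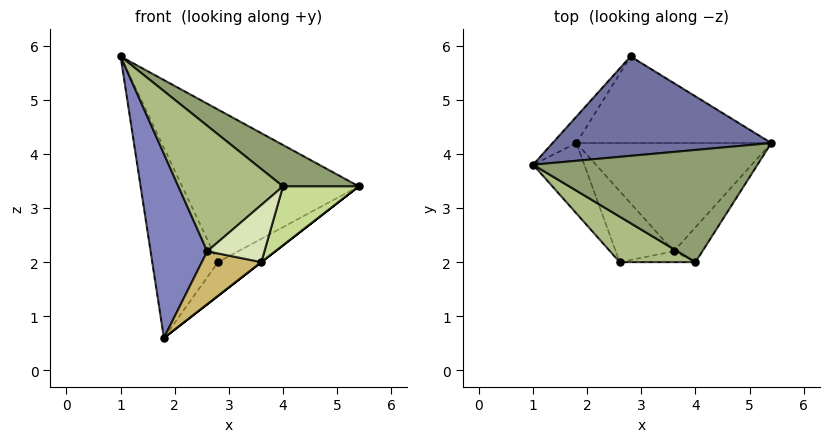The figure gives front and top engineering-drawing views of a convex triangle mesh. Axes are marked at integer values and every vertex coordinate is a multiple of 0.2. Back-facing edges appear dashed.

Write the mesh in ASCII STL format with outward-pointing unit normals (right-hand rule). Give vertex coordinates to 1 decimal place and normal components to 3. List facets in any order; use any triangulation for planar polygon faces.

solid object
 facet normal 0.216 0.818 0.533
  outer loop
   vertex 2.8 5.8 2.0
   vertex 1.0 3.8 5.8
   vertex 5.4 4.2 3.4
  endloop
 endfacet
 facet normal -0.880 -0.443 -0.170
  outer loop
   vertex 1.8 4.2 0.6
   vertex 2.6 2.0 2.2
   vertex 1.0 3.8 5.8
  endloop
 endfacet
 facet normal -0.812 0.578 -0.080
  outer loop
   vertex 1.8 4.2 0.6
   vertex 1.0 3.8 5.8
   vertex 2.8 5.8 2.0
  endloop
 endfacet
 facet normal 0.587 0.293 -0.755
  outer loop
   vertex 1.8 4.2 0.6
   vertex 2.8 5.8 2.0
   vertex 5.4 4.2 3.4
  endloop
 endfacet
 facet normal 0.477 -0.304 0.825
  outer loop
   vertex 4.0 2.0 3.4
   vertex 5.4 4.2 3.4
   vertex 1.0 3.8 5.8
  endloop
 endfacet
 facet normal -0.280 -0.903 0.327
  outer loop
   vertex 4.0 2.0 3.4
   vertex 1.0 3.8 5.8
   vertex 2.6 2.0 2.2
  endloop
 endfacet
 facet normal 0.804 -0.512 -0.303
  outer loop
   vertex 3.6 2.2 2.0
   vertex 5.4 4.2 3.4
   vertex 4.0 2.0 3.4
  endloop
 endfacet
 facet normal 0.157 -0.970 -0.184
  outer loop
   vertex 3.6 2.2 2.0
   vertex 4.0 2.0 3.4
   vertex 2.6 2.0 2.2
  endloop
 endfacet
 facet normal 0.614 0.000 -0.789
  outer loop
   vertex 3.6 2.2 2.0
   vertex 1.8 4.2 0.6
   vertex 5.4 4.2 3.4
  endloop
 endfacet
 facet normal -0.041 -0.597 -0.801
  outer loop
   vertex 3.6 2.2 2.0
   vertex 2.6 2.0 2.2
   vertex 1.8 4.2 0.6
  endloop
 endfacet
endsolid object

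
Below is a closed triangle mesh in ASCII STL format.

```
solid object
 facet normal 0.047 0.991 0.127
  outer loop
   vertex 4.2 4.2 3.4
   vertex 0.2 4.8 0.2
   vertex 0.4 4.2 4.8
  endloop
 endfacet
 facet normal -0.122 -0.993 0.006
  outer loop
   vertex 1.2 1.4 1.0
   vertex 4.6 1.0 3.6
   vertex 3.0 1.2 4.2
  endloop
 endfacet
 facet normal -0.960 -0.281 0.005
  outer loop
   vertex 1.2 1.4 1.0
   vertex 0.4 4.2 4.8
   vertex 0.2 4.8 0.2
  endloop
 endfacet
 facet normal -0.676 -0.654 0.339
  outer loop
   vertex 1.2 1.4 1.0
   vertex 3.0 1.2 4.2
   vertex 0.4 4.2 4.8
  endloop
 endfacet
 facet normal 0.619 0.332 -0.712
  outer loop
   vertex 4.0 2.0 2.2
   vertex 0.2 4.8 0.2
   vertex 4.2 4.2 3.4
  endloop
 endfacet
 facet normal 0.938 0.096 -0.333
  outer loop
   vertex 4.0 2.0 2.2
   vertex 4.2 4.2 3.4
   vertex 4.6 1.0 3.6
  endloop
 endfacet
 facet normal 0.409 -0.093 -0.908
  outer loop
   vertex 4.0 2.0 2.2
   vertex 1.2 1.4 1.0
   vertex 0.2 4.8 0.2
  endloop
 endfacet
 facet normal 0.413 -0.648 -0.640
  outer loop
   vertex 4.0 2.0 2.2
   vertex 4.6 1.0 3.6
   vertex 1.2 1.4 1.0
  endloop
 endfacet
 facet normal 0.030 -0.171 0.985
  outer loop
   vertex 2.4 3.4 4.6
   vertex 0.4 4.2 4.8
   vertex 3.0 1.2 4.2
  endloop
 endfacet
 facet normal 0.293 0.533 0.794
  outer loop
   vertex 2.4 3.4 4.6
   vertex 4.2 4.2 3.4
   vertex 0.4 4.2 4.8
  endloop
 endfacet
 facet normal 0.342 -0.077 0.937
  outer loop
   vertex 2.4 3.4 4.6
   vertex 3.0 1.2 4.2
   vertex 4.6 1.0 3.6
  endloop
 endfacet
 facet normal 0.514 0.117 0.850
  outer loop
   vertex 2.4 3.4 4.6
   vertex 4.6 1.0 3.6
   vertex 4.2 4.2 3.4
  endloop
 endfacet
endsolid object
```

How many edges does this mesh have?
18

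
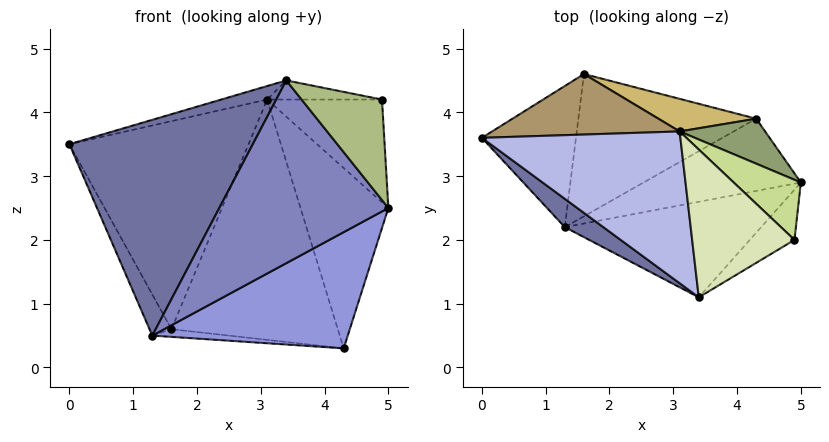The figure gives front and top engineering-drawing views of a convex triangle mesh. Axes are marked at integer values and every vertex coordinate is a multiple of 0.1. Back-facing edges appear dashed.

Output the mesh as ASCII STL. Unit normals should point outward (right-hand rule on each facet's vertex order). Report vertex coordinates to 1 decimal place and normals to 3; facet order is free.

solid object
 facet normal -0.609 -0.787 0.103
  outer loop
   vertex 1.3 2.2 0.5
   vertex 3.4 1.1 4.5
   vertex 0.0 3.6 3.5
  endloop
 endfacet
 facet normal 0.386 -0.818 -0.427
  outer loop
   vertex 1.3 2.2 0.5
   vertex 5.0 2.9 2.5
   vertex 3.4 1.1 4.5
  endloop
 endfacet
 facet normal 0.407 -0.776 -0.482
  outer loop
   vertex 1.3 2.2 0.5
   vertex 4.3 3.9 0.3
   vertex 5.0 2.9 2.5
  endloop
 endfacet
 facet normal -0.222 0.086 0.971
  outer loop
   vertex 3.1 3.7 4.2
   vertex 0.0 3.6 3.5
   vertex 3.4 1.1 4.5
  endloop
 endfacet
 facet normal 0.530 0.823 0.205
  outer loop
   vertex 3.1 3.7 4.2
   vertex 5.0 2.9 2.5
   vertex 4.3 3.9 0.3
  endloop
 endfacet
 facet normal 0.408 -0.816 -0.408
  outer loop
   vertex 4.9 2.0 4.2
   vertex 3.4 1.1 4.5
   vertex 5.0 2.9 2.5
  endloop
 endfacet
 facet normal 0.632 0.669 0.391
  outer loop
   vertex 4.9 2.0 4.2
   vertex 5.0 2.9 2.5
   vertex 3.1 3.7 4.2
  endloop
 endfacet
 facet normal 0.120 0.127 0.985
  outer loop
   vertex 4.9 2.0 4.2
   vertex 3.1 3.7 4.2
   vertex 3.4 1.1 4.5
  endloop
 endfacet
 facet normal -0.094 0.956 0.278
  outer loop
   vertex 1.6 4.6 0.6
   vertex 0.0 3.6 3.5
   vertex 3.1 3.7 4.2
  endloop
 endfacet
 facet normal 0.262 0.956 0.130
  outer loop
   vertex 1.6 4.6 0.6
   vertex 3.1 3.7 4.2
   vertex 4.3 3.9 0.3
  endloop
 endfacet
 facet normal -0.886 0.129 -0.444
  outer loop
   vertex 1.6 4.6 0.6
   vertex 1.3 2.2 0.5
   vertex 0.0 3.6 3.5
  endloop
 endfacet
 facet normal -0.097 0.053 -0.994
  outer loop
   vertex 1.6 4.6 0.6
   vertex 4.3 3.9 0.3
   vertex 1.3 2.2 0.5
  endloop
 endfacet
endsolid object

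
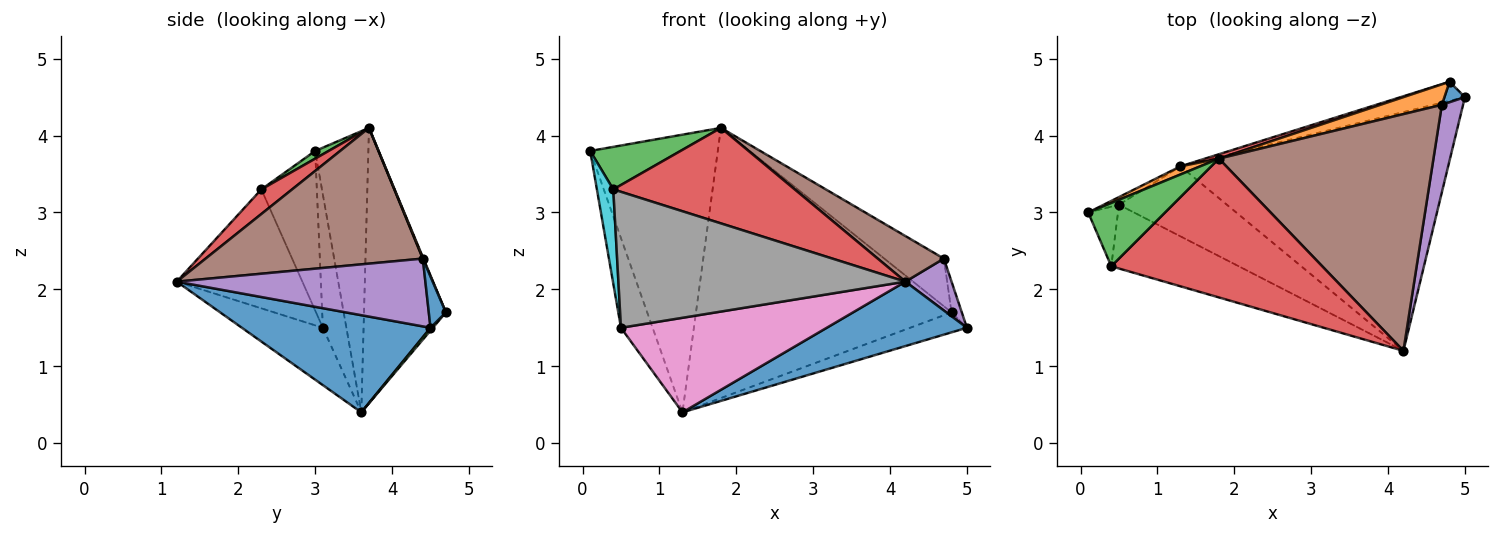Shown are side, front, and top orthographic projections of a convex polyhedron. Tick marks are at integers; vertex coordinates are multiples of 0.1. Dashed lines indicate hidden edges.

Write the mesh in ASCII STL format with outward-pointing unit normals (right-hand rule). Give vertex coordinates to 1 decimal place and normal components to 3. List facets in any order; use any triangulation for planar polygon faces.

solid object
 facet normal 0.331 -0.246 -0.911
  outer loop
   vertex 1.3 3.6 0.4
   vertex 5.0 4.5 1.5
   vertex 4.2 1.2 2.1
  endloop
 endfacet
 facet normal -0.385 0.923 0.027
  outer loop
   vertex 1.8 3.7 4.1
   vertex 1.3 3.6 0.4
   vertex 0.1 3.0 3.8
  endloop
 endfacet
 facet normal 0.083 -0.556 0.827
  outer loop
   vertex 0.4 2.3 3.3
   vertex 1.8 3.7 4.1
   vertex 0.1 3.0 3.8
  endloop
 endfacet
 facet normal 0.096 -0.564 0.820
  outer loop
   vertex 0.4 2.3 3.3
   vertex 4.2 1.2 2.1
   vertex 1.8 3.7 4.1
  endloop
 endfacet
 facet normal 0.940 -0.174 0.294
  outer loop
   vertex 4.7 4.4 2.4
   vertex 4.2 1.2 2.1
   vertex 5.0 4.5 1.5
  endloop
 endfacet
 facet normal 0.528 -0.161 0.834
  outer loop
   vertex 4.7 4.4 2.4
   vertex 1.8 3.7 4.1
   vertex 4.2 1.2 2.1
  endloop
 endfacet
 facet normal -0.301 -0.766 -0.568
  outer loop
   vertex 0.5 3.1 1.5
   vertex 1.3 3.6 0.4
   vertex 4.2 1.2 2.1
  endloop
 endfacet
 facet normal -0.368 -0.842 -0.395
  outer loop
   vertex 0.5 3.1 1.5
   vertex 4.2 1.2 2.1
   vertex 0.4 2.3 3.3
  endloop
 endfacet
 facet normal -0.595 0.801 -0.069
  outer loop
   vertex 0.5 3.1 1.5
   vertex 0.1 3.0 3.8
   vertex 1.3 3.6 0.4
  endloop
 endfacet
 facet normal -0.944 -0.279 -0.176
  outer loop
   vertex 0.5 3.1 1.5
   vertex 0.4 2.3 3.3
   vertex 0.1 3.0 3.8
  endloop
 endfacet
 facet normal 0.811 0.487 0.324
  outer loop
   vertex 4.8 4.7 1.7
   vertex 4.7 4.4 2.4
   vertex 5.0 4.5 1.5
  endloop
 endfacet
 facet normal 0.010 0.919 0.395
  outer loop
   vertex 4.8 4.7 1.7
   vertex 1.8 3.7 4.1
   vertex 4.7 4.4 2.4
  endloop
 endfacet
 facet normal 0.030 0.722 -0.692
  outer loop
   vertex 4.8 4.7 1.7
   vertex 5.0 4.5 1.5
   vertex 1.3 3.6 0.4
  endloop
 endfacet
 facet normal -0.305 0.952 0.015
  outer loop
   vertex 4.8 4.7 1.7
   vertex 1.3 3.6 0.4
   vertex 1.8 3.7 4.1
  endloop
 endfacet
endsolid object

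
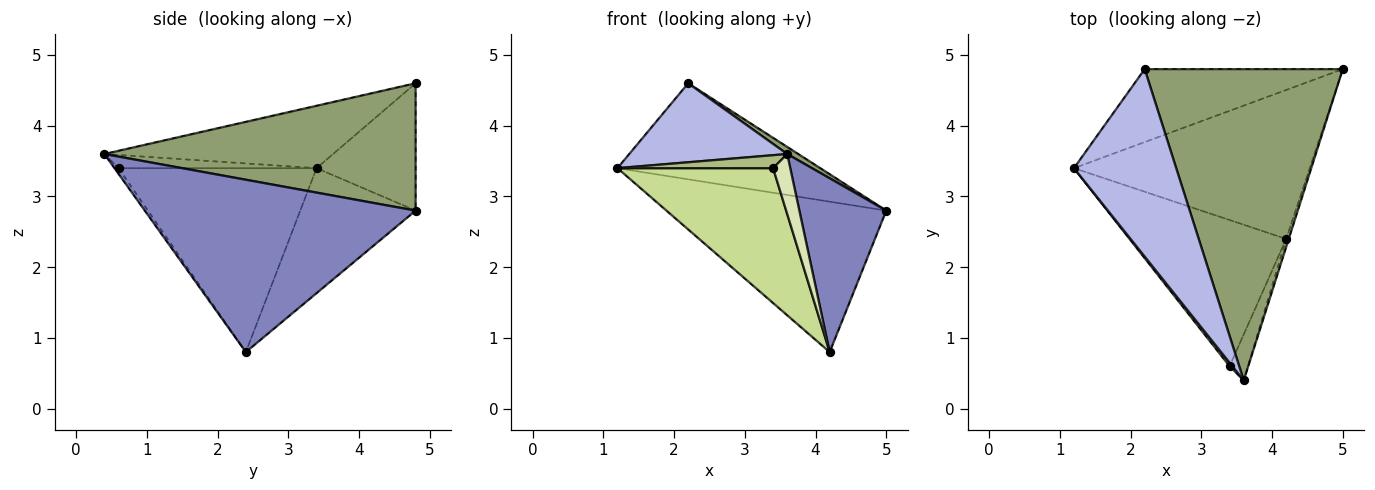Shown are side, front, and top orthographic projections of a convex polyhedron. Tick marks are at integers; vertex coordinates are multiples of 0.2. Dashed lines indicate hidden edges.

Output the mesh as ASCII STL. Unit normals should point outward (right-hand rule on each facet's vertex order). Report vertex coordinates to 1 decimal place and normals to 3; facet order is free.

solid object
 facet normal -0.349 0.666 -0.659
  outer loop
   vertex 4.2 2.4 0.8
   vertex 1.2 3.4 3.4
   vertex 5.0 4.8 2.8
  endloop
 endfacet
 facet normal 0.952 -0.306 -0.014
  outer loop
   vertex 4.2 2.4 0.8
   vertex 5.0 4.8 2.8
   vertex 3.6 0.4 3.6
  endloop
 endfacet
 facet normal -0.362 0.742 -0.564
  outer loop
   vertex 2.2 4.8 4.6
   vertex 5.0 4.8 2.8
   vertex 1.2 3.4 3.4
  endloop
 endfacet
 facet normal -0.490 -0.338 0.803
  outer loop
   vertex 2.2 4.8 4.6
   vertex 1.2 3.4 3.4
   vertex 3.6 0.4 3.6
  endloop
 endfacet
 facet normal 0.541 -0.019 0.841
  outer loop
   vertex 2.2 4.8 4.6
   vertex 3.6 0.4 3.6
   vertex 5.0 4.8 2.8
  endloop
 endfacet
 facet normal -0.775 -0.609 0.166
  outer loop
   vertex 3.4 0.6 3.4
   vertex 3.6 0.4 3.6
   vertex 1.2 3.4 3.4
  endloop
 endfacet
 facet normal -0.653 -0.513 -0.556
  outer loop
   vertex 3.4 0.6 3.4
   vertex 1.2 3.4 3.4
   vertex 4.2 2.4 0.8
  endloop
 endfacet
 facet normal -0.184 -0.781 -0.597
  outer loop
   vertex 3.4 0.6 3.4
   vertex 4.2 2.4 0.8
   vertex 3.6 0.4 3.6
  endloop
 endfacet
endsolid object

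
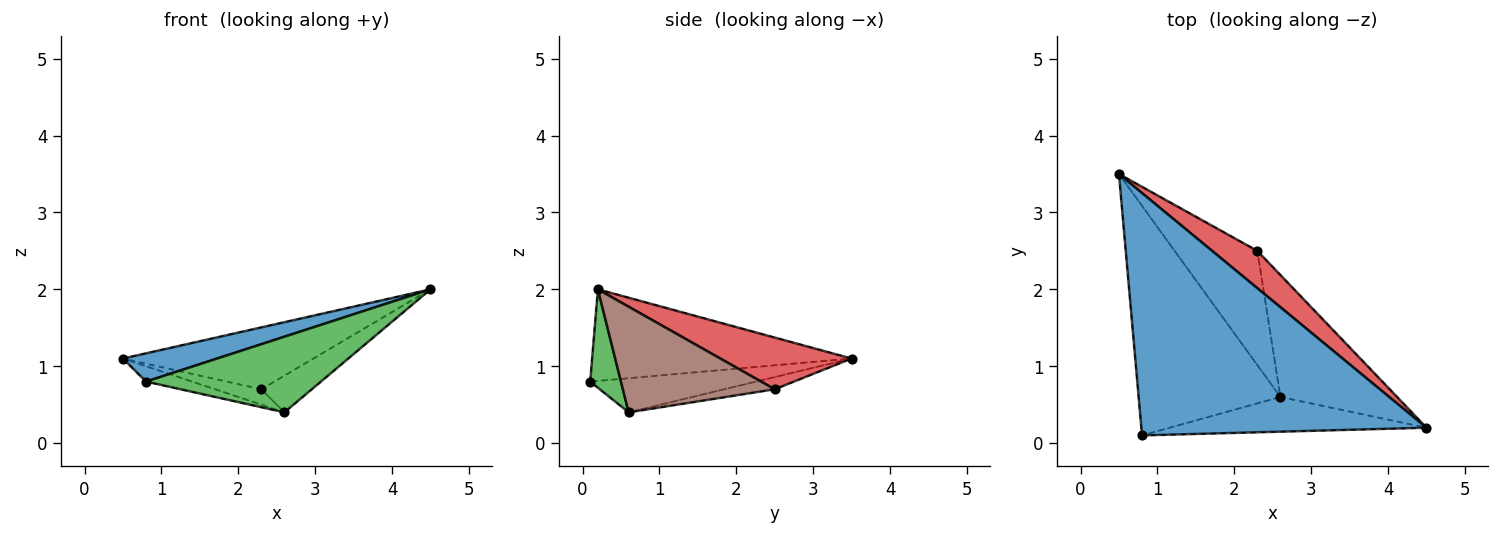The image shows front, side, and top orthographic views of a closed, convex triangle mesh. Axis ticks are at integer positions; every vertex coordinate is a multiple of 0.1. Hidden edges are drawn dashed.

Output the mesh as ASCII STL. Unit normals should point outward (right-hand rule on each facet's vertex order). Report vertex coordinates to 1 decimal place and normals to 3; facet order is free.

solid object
 facet normal -0.304 -0.110 0.946
  outer loop
   vertex 0.8 0.1 0.8
   vertex 4.5 0.2 2.0
   vertex 0.5 3.5 1.1
  endloop
 endfacet
 facet normal -0.234 0.065 -0.970
  outer loop
   vertex 2.6 0.6 0.4
   vertex 0.8 0.1 0.8
   vertex 0.5 3.5 1.1
  endloop
 endfacet
 facet normal 0.158 -0.898 -0.412
  outer loop
   vertex 2.6 0.6 0.4
   vertex 4.5 0.2 2.0
   vertex 0.8 0.1 0.8
  endloop
 endfacet
 facet normal 0.508 0.738 0.444
  outer loop
   vertex 2.3 2.5 0.7
   vertex 0.5 3.5 1.1
   vertex 4.5 0.2 2.0
  endloop
 endfacet
 facet normal -0.145 0.132 -0.981
  outer loop
   vertex 2.3 2.5 0.7
   vertex 2.6 0.6 0.4
   vertex 0.5 3.5 1.1
  endloop
 endfacet
 facet normal 0.655 0.218 -0.724
  outer loop
   vertex 2.3 2.5 0.7
   vertex 4.5 0.2 2.0
   vertex 2.6 0.6 0.4
  endloop
 endfacet
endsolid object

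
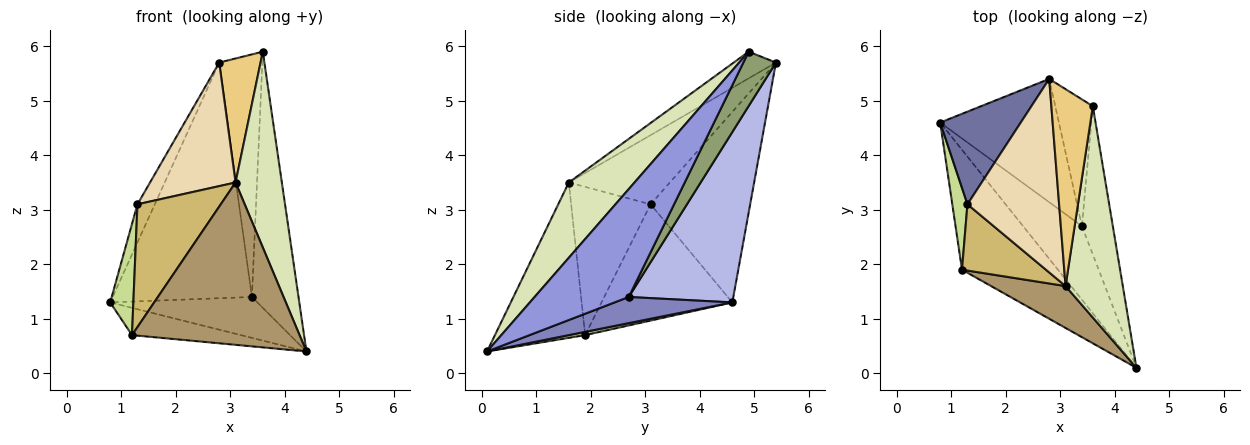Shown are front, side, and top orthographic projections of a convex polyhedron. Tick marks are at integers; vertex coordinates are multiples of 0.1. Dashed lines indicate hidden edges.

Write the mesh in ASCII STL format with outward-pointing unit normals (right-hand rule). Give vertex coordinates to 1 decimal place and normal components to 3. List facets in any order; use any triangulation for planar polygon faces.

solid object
 facet normal -0.909 0.158 0.385
  outer loop
   vertex 1.3 3.1 3.1
   vertex 2.8 5.4 5.7
   vertex 0.8 4.6 1.3
  endloop
 endfacet
 facet normal 0.362 0.453 -0.815
  outer loop
   vertex 3.4 2.7 1.4
   vertex 4.4 0.1 0.4
   vertex 0.8 4.6 1.3
  endloop
 endfacet
 facet normal 0.868 0.430 -0.249
  outer loop
   vertex 3.4 2.7 1.4
   vertex 3.6 4.9 5.9
   vertex 4.4 0.1 0.4
  endloop
 endfacet
 facet normal 0.554 0.738 -0.386
  outer loop
   vertex 3.4 2.7 1.4
   vertex 0.8 4.6 1.3
   vertex 2.8 5.4 5.7
  endloop
 endfacet
 facet normal 0.556 0.736 -0.385
  outer loop
   vertex 3.4 2.7 1.4
   vertex 2.8 5.4 5.7
   vertex 3.6 4.9 5.9
  endloop
 endfacet
 facet normal 0.033 0.221 -0.975
  outer loop
   vertex 1.2 1.9 0.7
   vertex 0.8 4.6 1.3
   vertex 4.4 0.1 0.4
  endloop
 endfacet
 facet normal -0.977 -0.173 0.127
  outer loop
   vertex 1.2 1.9 0.7
   vertex 1.3 3.1 3.1
   vertex 0.8 4.6 1.3
  endloop
 endfacet
 facet normal 0.694 -0.489 0.528
  outer loop
   vertex 3.1 1.6 3.5
   vertex 4.4 0.1 0.4
   vertex 3.6 4.9 5.9
  endloop
 endfacet
 facet normal -0.462 -0.859 0.222
  outer loop
   vertex 3.1 1.6 3.5
   vertex 1.2 1.9 0.7
   vertex 4.4 0.1 0.4
  endloop
 endfacet
 facet normal -0.643 -0.674 0.364
  outer loop
   vertex 3.1 1.6 3.5
   vertex 1.3 3.1 3.1
   vertex 1.2 1.9 0.7
  endloop
 endfacet
 facet normal -0.478 -0.468 0.743
  outer loop
   vertex 3.1 1.6 3.5
   vertex 3.6 4.9 5.9
   vertex 2.8 5.4 5.7
  endloop
 endfacet
 facet normal -0.537 -0.454 0.711
  outer loop
   vertex 3.1 1.6 3.5
   vertex 2.8 5.4 5.7
   vertex 1.3 3.1 3.1
  endloop
 endfacet
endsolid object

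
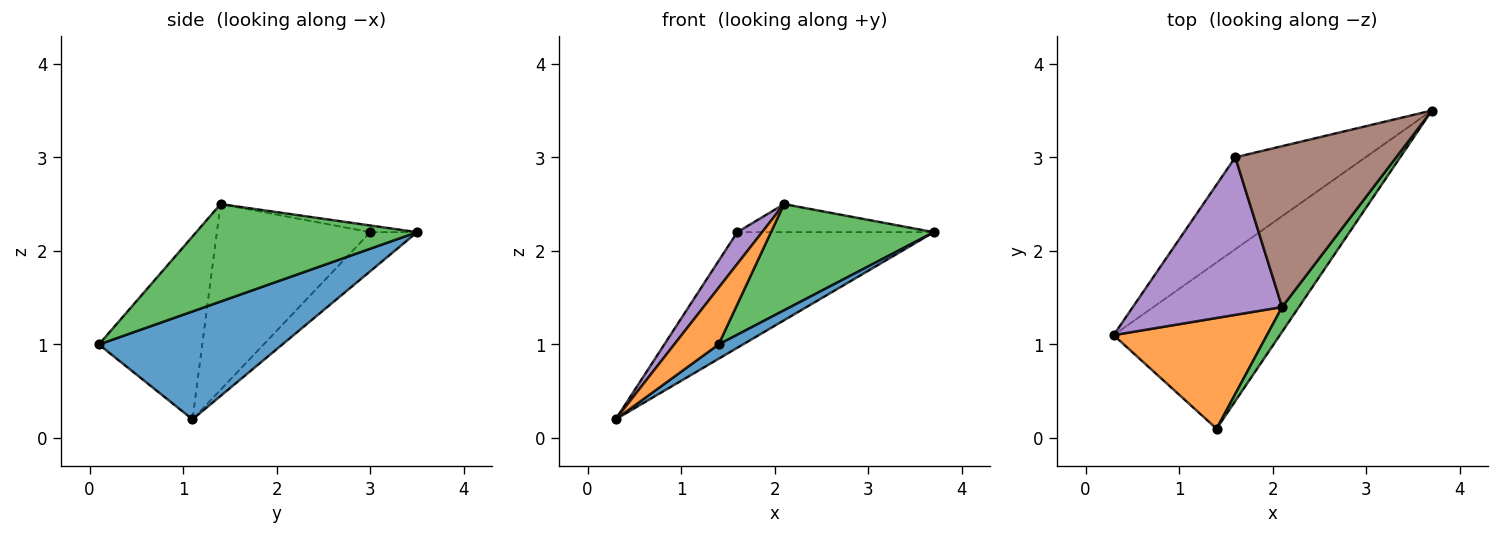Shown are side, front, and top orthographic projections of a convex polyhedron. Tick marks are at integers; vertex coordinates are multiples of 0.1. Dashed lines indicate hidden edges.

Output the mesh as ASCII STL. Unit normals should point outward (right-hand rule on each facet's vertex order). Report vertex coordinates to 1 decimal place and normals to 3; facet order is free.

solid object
 facet normal 0.543 -0.072 -0.837
  outer loop
   vertex 1.4 0.1 1.0
   vertex 0.3 1.1 0.2
   vertex 3.7 3.5 2.2
  endloop
 endfacet
 facet normal -0.728 -0.312 0.610
  outer loop
   vertex 2.1 1.4 2.5
   vertex 0.3 1.1 0.2
   vertex 1.4 0.1 1.0
  endloop
 endfacet
 facet normal 0.797 -0.588 0.137
  outer loop
   vertex 2.1 1.4 2.5
   vertex 1.4 0.1 1.0
   vertex 3.7 3.5 2.2
  endloop
 endfacet
 facet normal -0.183 0.769 -0.612
  outer loop
   vertex 1.6 3.0 2.2
   vertex 3.7 3.5 2.2
   vertex 0.3 1.1 0.2
  endloop
 endfacet
 facet normal -0.773 -0.125 0.622
  outer loop
   vertex 1.6 3.0 2.2
   vertex 0.3 1.1 0.2
   vertex 2.1 1.4 2.5
  endloop
 endfacet
 facet normal -0.041 0.172 0.984
  outer loop
   vertex 1.6 3.0 2.2
   vertex 2.1 1.4 2.5
   vertex 3.7 3.5 2.2
  endloop
 endfacet
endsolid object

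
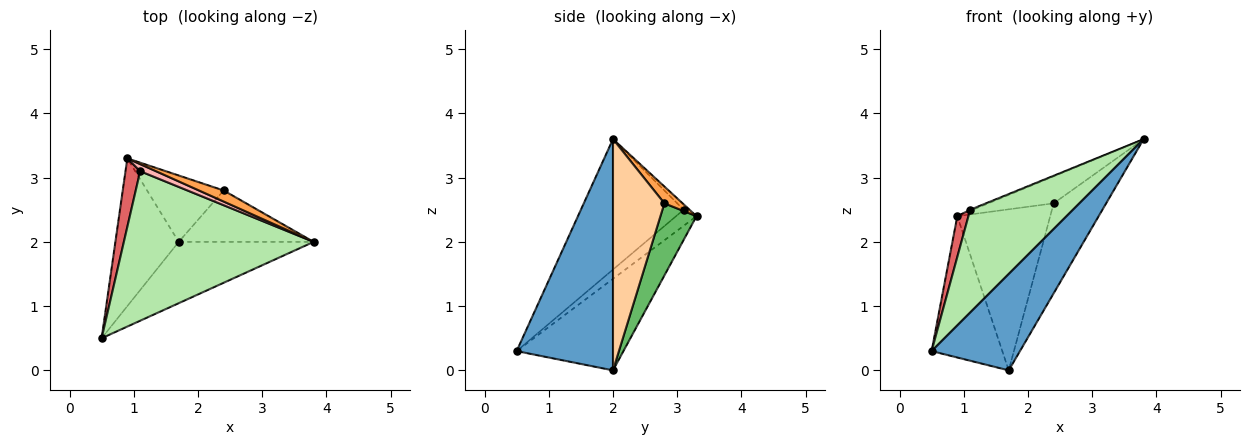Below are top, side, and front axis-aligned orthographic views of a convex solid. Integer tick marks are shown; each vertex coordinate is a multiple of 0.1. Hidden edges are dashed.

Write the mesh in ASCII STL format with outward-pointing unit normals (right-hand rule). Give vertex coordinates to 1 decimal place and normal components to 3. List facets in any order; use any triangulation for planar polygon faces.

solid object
 facet normal 0.677 -0.621 -0.395
  outer loop
   vertex 1.7 2.0 0.0
   vertex 3.8 2.0 3.6
   vertex 0.5 0.5 0.3
  endloop
 endfacet
 facet normal -0.722 0.478 -0.500
  outer loop
   vertex 1.7 2.0 0.0
   vertex 0.5 0.5 0.3
   vertex 0.9 3.3 2.4
  endloop
 endfacet
 facet normal 0.250 0.896 0.367
  outer loop
   vertex 2.4 2.8 2.6
   vertex 0.9 3.3 2.4
   vertex 3.8 2.0 3.6
  endloop
 endfacet
 facet normal 0.648 0.661 -0.378
  outer loop
   vertex 2.4 2.8 2.6
   vertex 3.8 2.0 3.6
   vertex 1.7 2.0 0.0
  endloop
 endfacet
 facet normal 0.338 0.870 -0.359
  outer loop
   vertex 2.4 2.8 2.6
   vertex 1.7 2.0 0.0
   vertex 0.9 3.3 2.4
  endloop
 endfacet
 facet normal -0.493 -0.493 0.717
  outer loop
   vertex 1.1 3.1 2.5
   vertex 0.5 0.5 0.3
   vertex 3.8 2.0 3.6
  endloop
 endfacet
 facet normal -0.685 -0.372 0.626
  outer loop
   vertex 1.1 3.1 2.5
   vertex 0.9 3.3 2.4
   vertex 0.5 0.5 0.3
  endloop
 endfacet
 facet normal -0.322 0.146 0.936
  outer loop
   vertex 1.1 3.1 2.5
   vertex 3.8 2.0 3.6
   vertex 0.9 3.3 2.4
  endloop
 endfacet
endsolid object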